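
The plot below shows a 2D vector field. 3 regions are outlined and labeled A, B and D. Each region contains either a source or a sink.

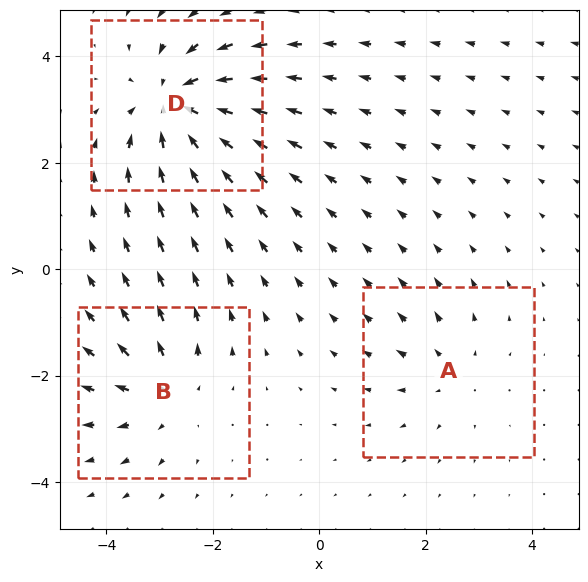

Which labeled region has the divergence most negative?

Divergence at each region's feature centre — A: about +2, B: about +3, D: about -5. Region D is most negative.

D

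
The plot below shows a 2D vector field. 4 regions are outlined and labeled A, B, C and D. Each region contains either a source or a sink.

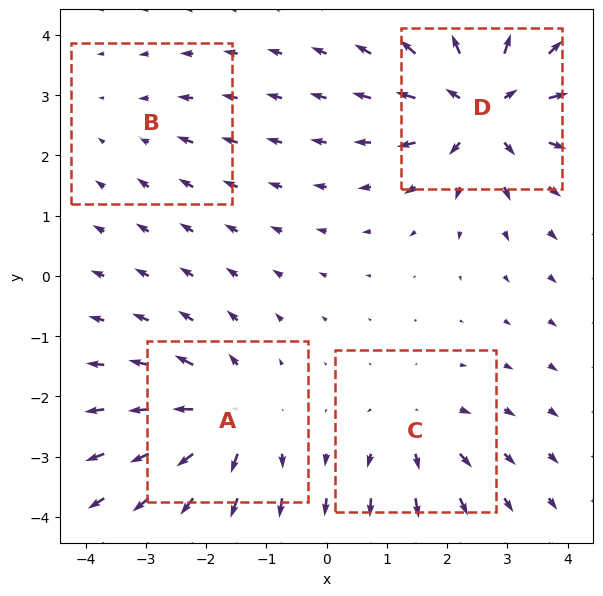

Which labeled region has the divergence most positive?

D

Divergence at each region's feature centre — A: about +6, B: about -2, C: about +4, D: about +7. Region D is most positive.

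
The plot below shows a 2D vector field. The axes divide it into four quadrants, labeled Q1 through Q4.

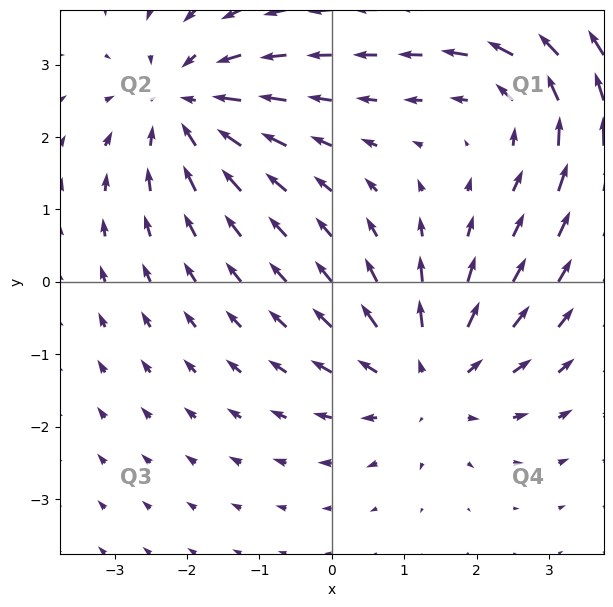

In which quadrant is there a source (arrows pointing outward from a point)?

Q4

The source sits at approximately (1.3, -1.3), which lies in quadrant Q4. The divergence there is about +4, positive as expected for a source.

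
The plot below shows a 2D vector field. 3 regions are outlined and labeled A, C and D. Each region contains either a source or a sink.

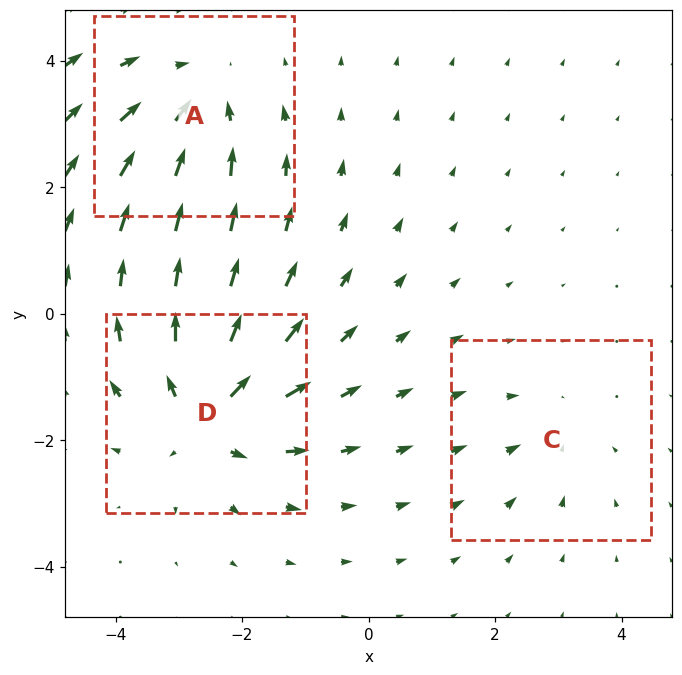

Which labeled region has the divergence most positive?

Divergence at each region's feature centre — A: about -4, C: about -2, D: about +5. Region D is most positive.

D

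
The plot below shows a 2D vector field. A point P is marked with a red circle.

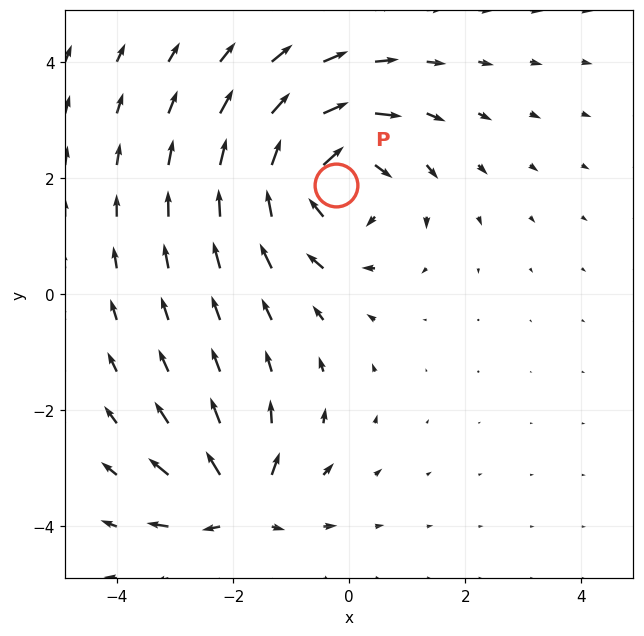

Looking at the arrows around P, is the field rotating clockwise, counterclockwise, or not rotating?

clockwise

Near P at (-0.2, 1.9) the arrows circulate clockwise. The curl (z-component) there is about -4; negative curl means clockwise rotation.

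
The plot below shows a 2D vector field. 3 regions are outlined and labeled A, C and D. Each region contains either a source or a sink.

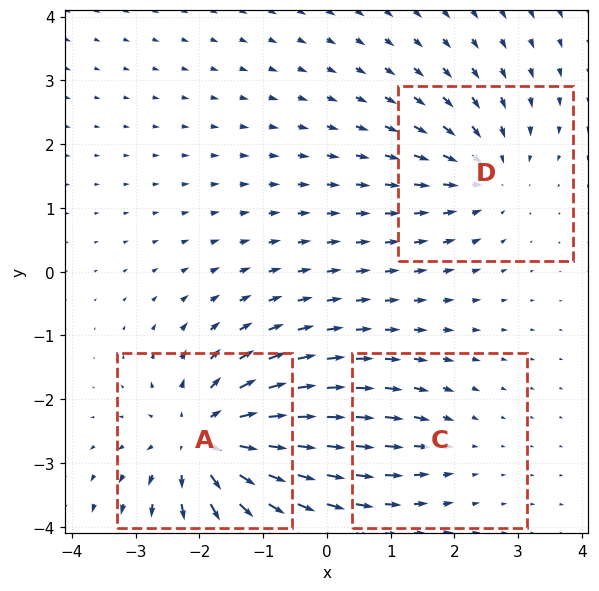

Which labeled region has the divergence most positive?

A

Divergence at each region's feature centre — A: about +5, C: about -2, D: about -3. Region A is most positive.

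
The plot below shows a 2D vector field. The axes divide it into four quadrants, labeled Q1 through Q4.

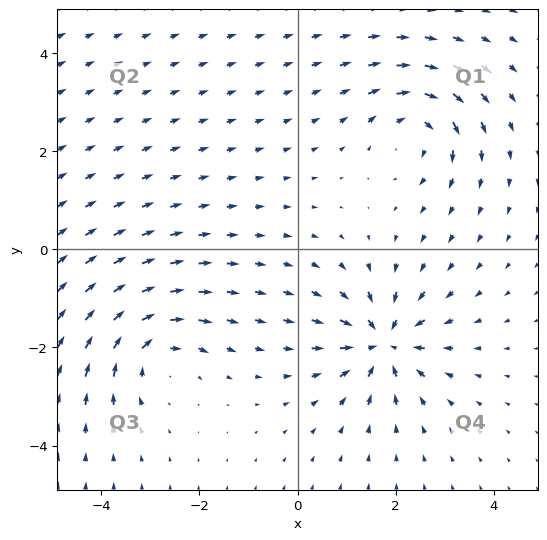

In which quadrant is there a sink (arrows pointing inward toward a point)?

Q4

The sink sits at approximately (1.8, -1.9), which lies in quadrant Q4. The divergence there is about -5, negative as expected for a sink.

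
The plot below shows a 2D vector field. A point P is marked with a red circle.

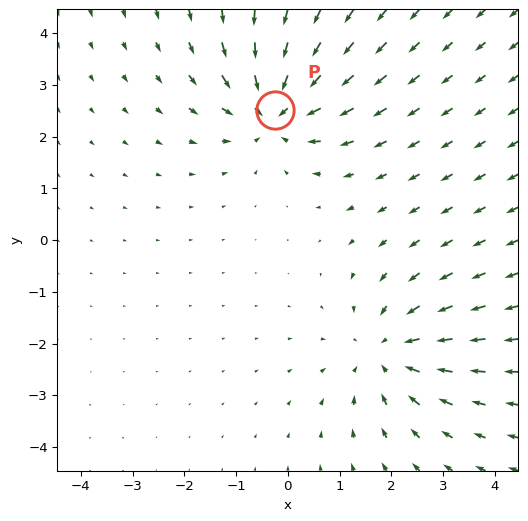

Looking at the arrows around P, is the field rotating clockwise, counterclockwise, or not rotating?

not rotating

Near P at (-0.2, 2.5) the arrows show no circulation. The curl there is ≈0.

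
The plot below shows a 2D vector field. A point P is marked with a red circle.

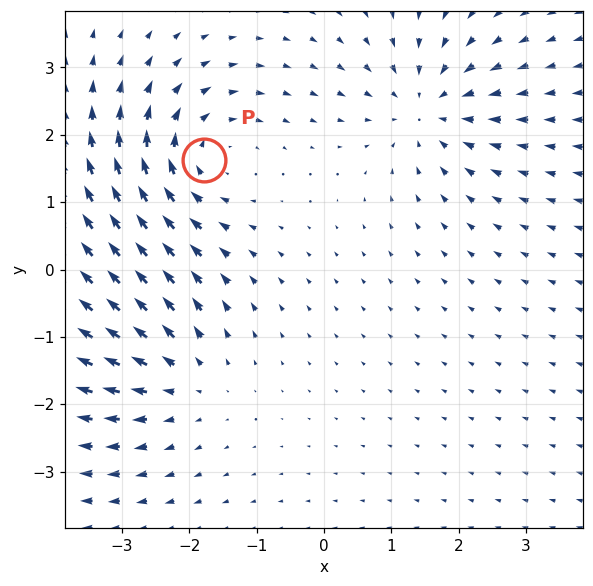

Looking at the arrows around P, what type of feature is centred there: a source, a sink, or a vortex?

vortex

At P (-1.8, 1.6) the arrows circulate clockwise. Divergence ≈0, curl about -3 — near-zero divergence with nonzero curl is a vortex.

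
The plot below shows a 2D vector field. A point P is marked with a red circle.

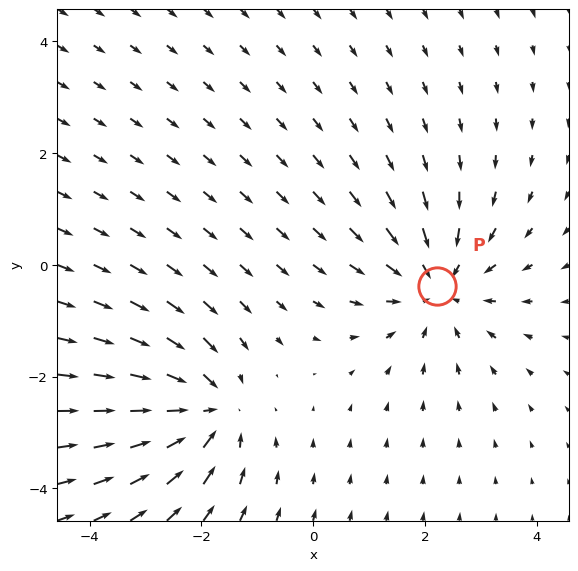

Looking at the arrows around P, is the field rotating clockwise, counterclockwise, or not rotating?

Near P at (2.2, -0.4) the arrows show no circulation. The curl there is ≈0.

not rotating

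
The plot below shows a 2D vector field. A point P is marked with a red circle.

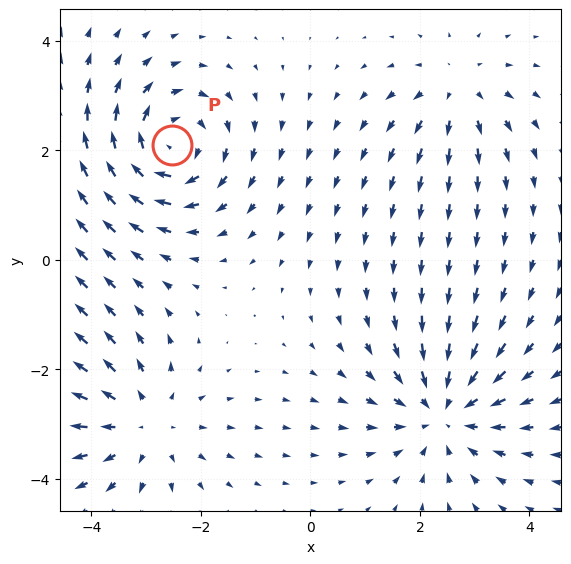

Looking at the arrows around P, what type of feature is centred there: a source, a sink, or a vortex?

At P (-2.5, 2.1) the arrows circulate clockwise. Divergence ≈0, curl about -5 — near-zero divergence with nonzero curl is a vortex.

vortex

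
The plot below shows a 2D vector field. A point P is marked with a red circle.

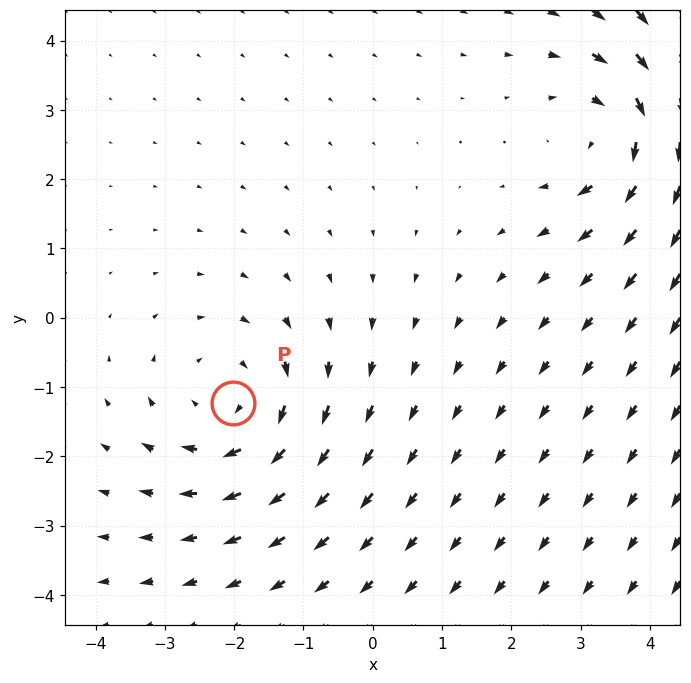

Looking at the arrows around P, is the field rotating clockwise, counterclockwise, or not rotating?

Near P at (-2.0, -1.2) the arrows circulate clockwise. The curl (z-component) there is about -3; negative curl means clockwise rotation.

clockwise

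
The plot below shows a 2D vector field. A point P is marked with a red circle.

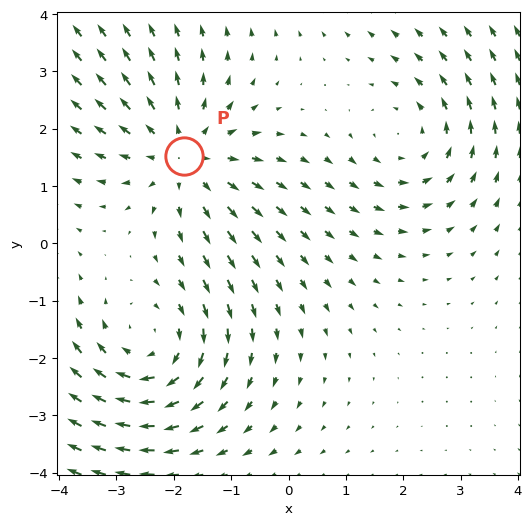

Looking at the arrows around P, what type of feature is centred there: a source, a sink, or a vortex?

source

At P (-1.8, 1.5) the arrows spread outward. Divergence about +3, curl ≈0 — positive divergence with near-zero curl is a source.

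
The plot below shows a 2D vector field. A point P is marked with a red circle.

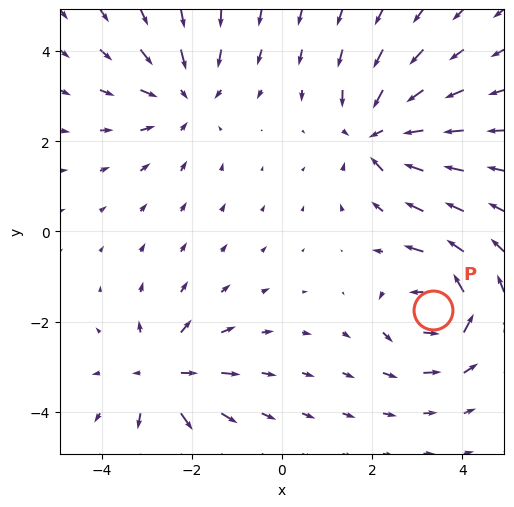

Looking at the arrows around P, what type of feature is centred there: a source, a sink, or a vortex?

At P (3.3, -1.7) the arrows circulate counterclockwise. Divergence ≈0, curl about +6 — near-zero divergence with nonzero curl is a vortex.

vortex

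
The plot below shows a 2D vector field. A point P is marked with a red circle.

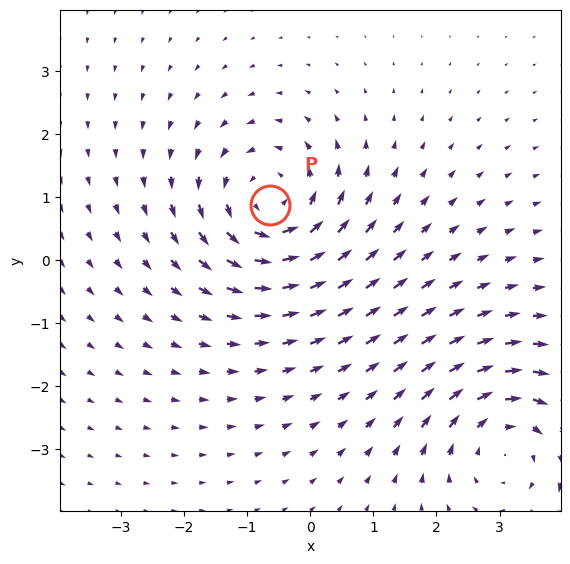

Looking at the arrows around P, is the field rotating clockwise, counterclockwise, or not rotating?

Near P at (-0.6, 0.9) the arrows circulate counterclockwise. The curl (z-component) there is about +5; positive curl means counterclockwise rotation.

counterclockwise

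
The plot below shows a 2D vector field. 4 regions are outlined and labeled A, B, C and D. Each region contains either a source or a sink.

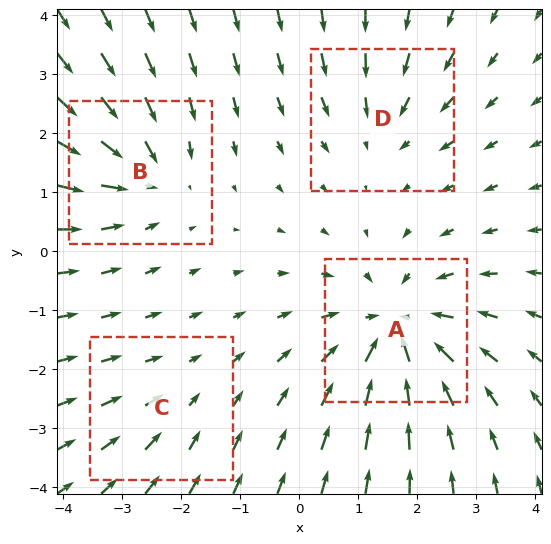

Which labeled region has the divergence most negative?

Divergence at each region's feature centre — A: about -6, B: about -4, C: about -2, D: about -3. Region A is most negative.

A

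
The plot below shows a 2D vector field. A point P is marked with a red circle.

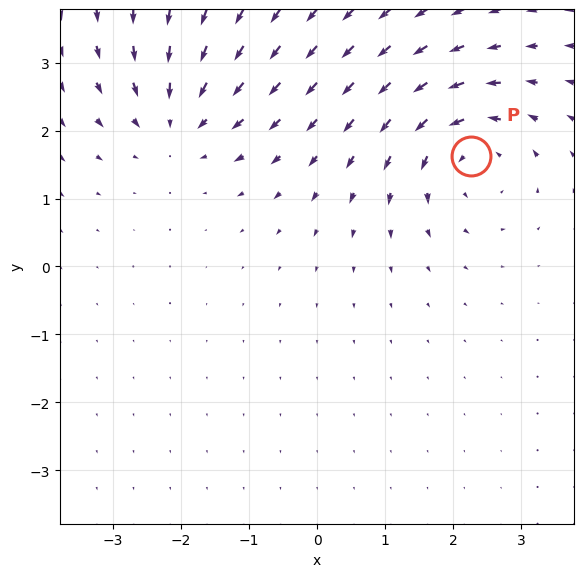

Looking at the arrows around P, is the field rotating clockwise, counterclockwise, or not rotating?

Near P at (2.3, 1.6) the arrows circulate counterclockwise. The curl (z-component) there is about +5; positive curl means counterclockwise rotation.

counterclockwise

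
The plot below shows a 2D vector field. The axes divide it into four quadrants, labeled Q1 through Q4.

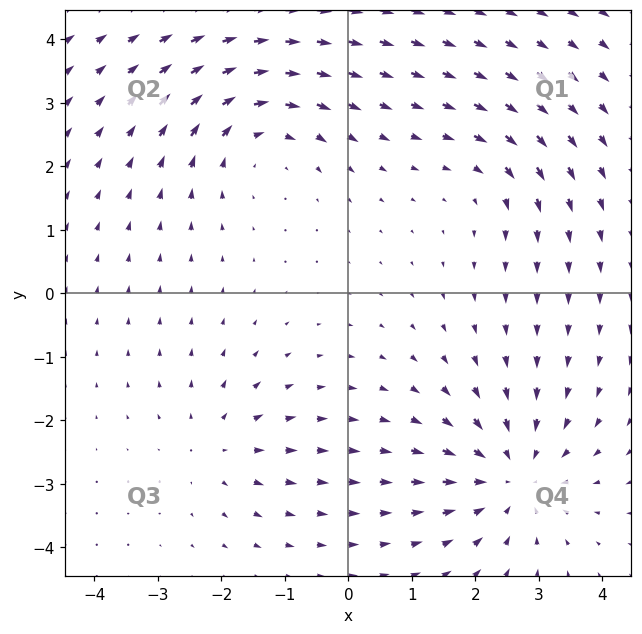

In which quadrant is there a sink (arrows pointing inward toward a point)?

Q4

The sink sits at approximately (2.6, -2.9), which lies in quadrant Q4. The divergence there is about -4, negative as expected for a sink.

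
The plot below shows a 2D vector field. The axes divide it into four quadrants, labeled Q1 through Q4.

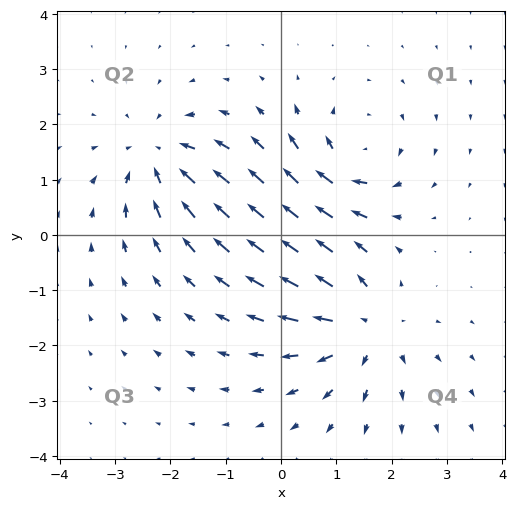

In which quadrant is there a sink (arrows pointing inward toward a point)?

Q2

The sink sits at approximately (-2.2, 1.4), which lies in quadrant Q2. The divergence there is about -5, negative as expected for a sink.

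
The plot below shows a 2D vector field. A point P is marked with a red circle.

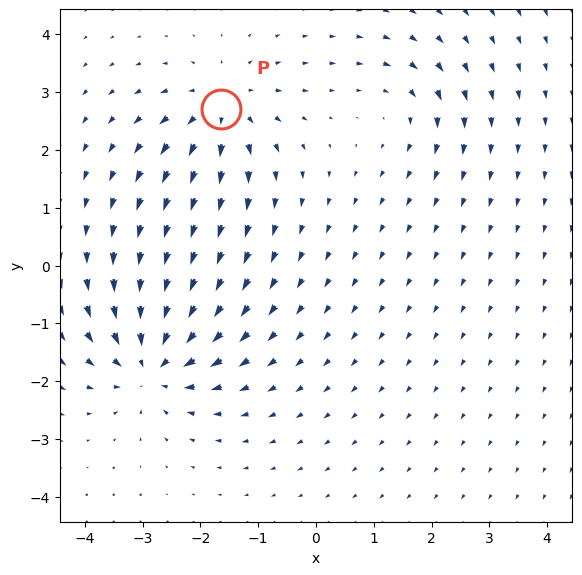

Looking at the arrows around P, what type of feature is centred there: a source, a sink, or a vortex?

source

At P (-1.6, 2.7) the arrows spread outward. Divergence about +4, curl ≈0 — positive divergence with near-zero curl is a source.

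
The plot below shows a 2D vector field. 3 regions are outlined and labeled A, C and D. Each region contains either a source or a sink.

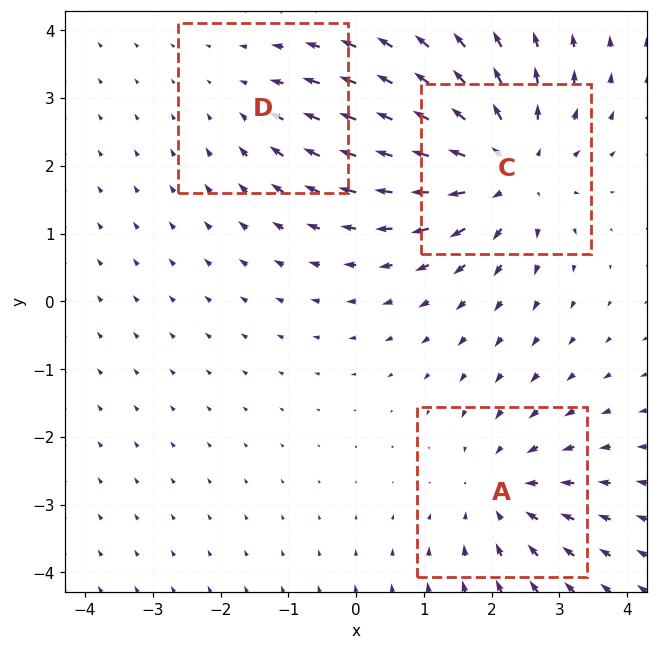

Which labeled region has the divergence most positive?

Divergence at each region's feature centre — A: about -3, C: about +5, D: about -2. Region C is most positive.

C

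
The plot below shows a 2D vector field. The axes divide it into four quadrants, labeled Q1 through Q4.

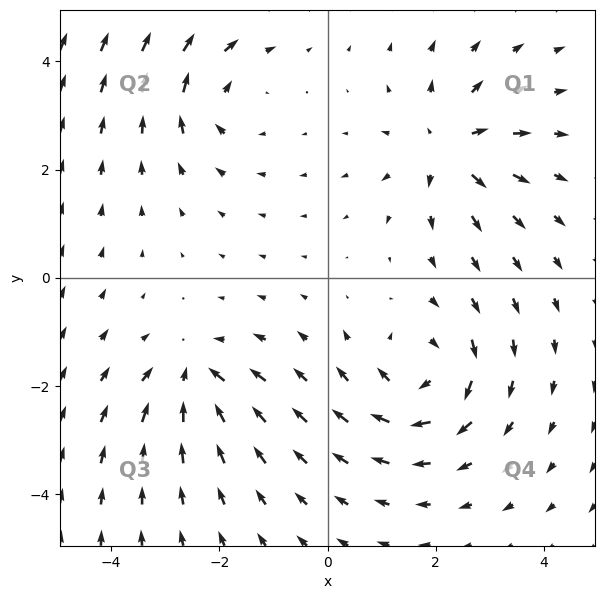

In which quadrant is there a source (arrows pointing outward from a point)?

The source sits at approximately (2.2, 2.4), which lies in quadrant Q1. The divergence there is about +5, positive as expected for a source.

Q1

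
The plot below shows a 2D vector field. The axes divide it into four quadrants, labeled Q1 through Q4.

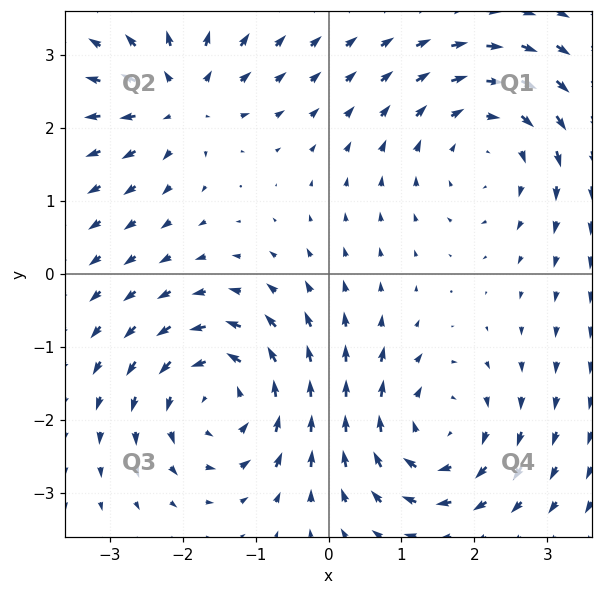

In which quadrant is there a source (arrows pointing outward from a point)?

The source sits at approximately (-2.0, 2.4), which lies in quadrant Q2. The divergence there is about +4, positive as expected for a source.

Q2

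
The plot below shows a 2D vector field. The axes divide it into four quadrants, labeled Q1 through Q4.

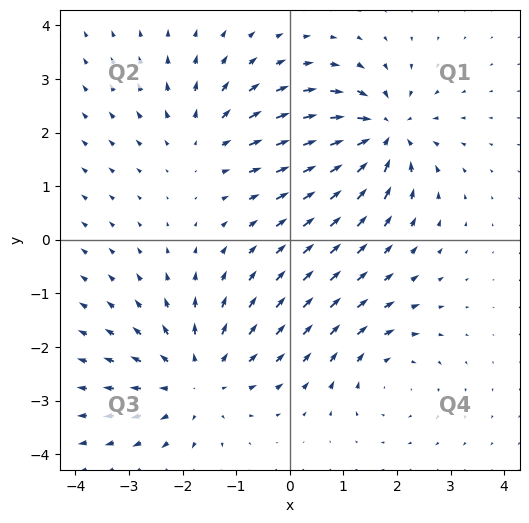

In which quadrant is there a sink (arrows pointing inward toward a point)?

Q1

The sink sits at approximately (1.7, 2.0), which lies in quadrant Q1. The divergence there is about -6, negative as expected for a sink.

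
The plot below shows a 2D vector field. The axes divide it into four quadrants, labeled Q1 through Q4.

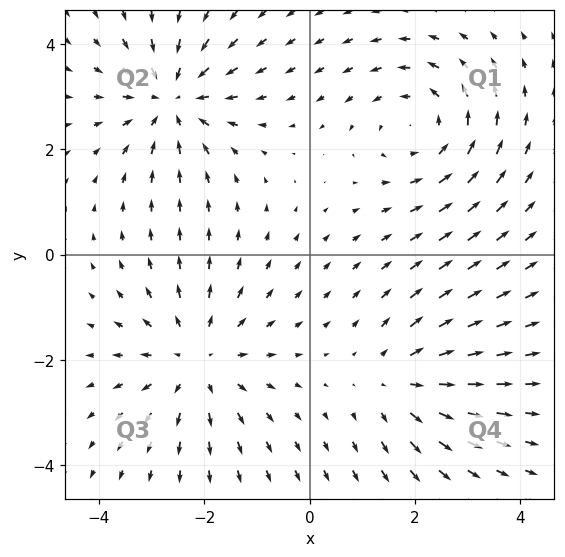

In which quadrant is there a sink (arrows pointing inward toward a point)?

The sink sits at approximately (-2.6, 2.9), which lies in quadrant Q2. The divergence there is about -5, negative as expected for a sink.

Q2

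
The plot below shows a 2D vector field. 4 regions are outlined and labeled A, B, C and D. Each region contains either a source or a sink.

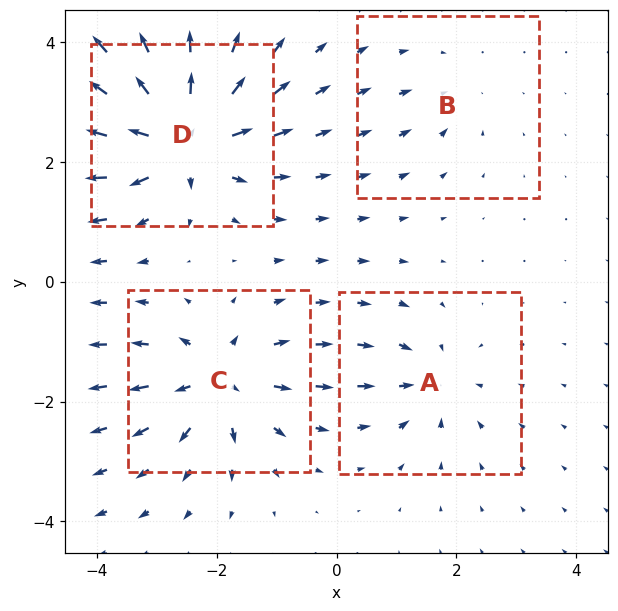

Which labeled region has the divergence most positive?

Divergence at each region's feature centre — A: about -4, B: about -2, C: about +6, D: about +9. Region D is most positive.

D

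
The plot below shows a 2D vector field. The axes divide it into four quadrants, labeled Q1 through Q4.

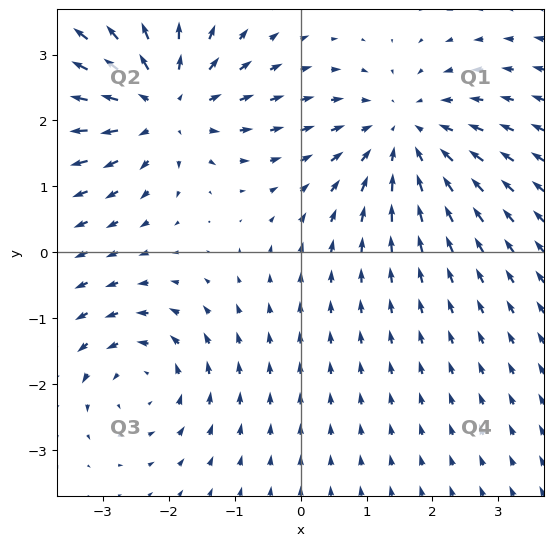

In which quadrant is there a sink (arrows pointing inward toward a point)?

The sink sits at approximately (1.6, 1.8), which lies in quadrant Q1. The divergence there is about -4, negative as expected for a sink.

Q1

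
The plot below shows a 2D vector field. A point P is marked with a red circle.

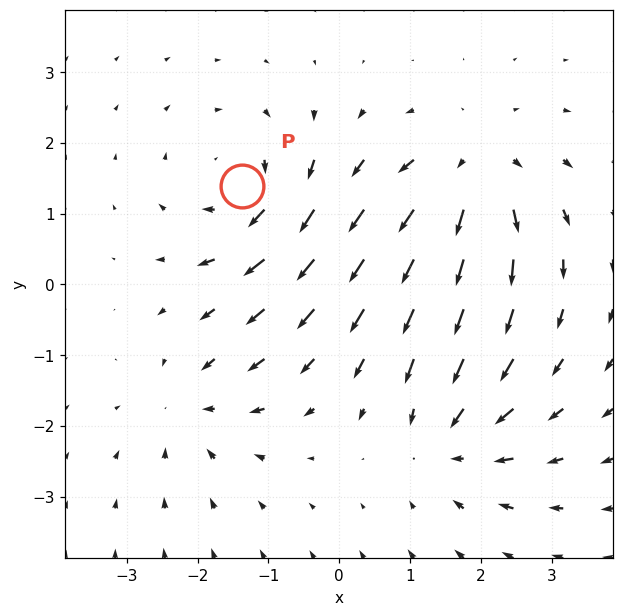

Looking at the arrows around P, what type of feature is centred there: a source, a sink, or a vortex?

vortex

At P (-1.4, 1.4) the arrows circulate clockwise. Divergence ≈0, curl about -5 — near-zero divergence with nonzero curl is a vortex.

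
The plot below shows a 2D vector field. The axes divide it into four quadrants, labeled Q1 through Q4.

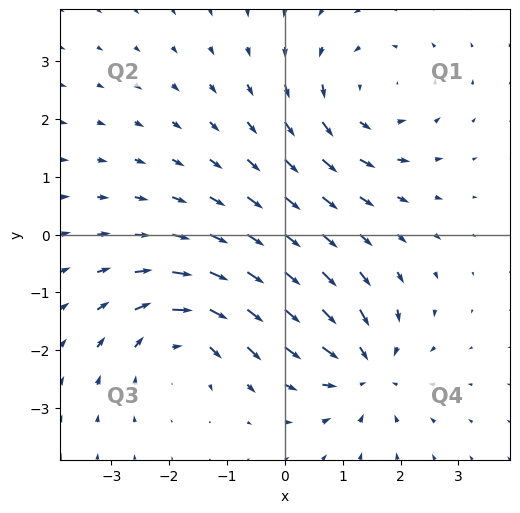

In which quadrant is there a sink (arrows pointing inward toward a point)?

Q4

The sink sits at approximately (1.4, -2.3), which lies in quadrant Q4. The divergence there is about -5, negative as expected for a sink.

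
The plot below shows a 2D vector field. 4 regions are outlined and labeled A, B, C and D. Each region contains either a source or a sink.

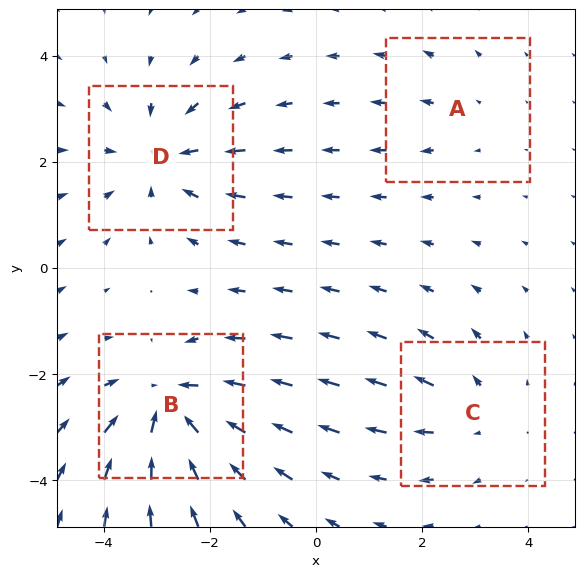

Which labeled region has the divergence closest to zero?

A

Divergence at each region's feature centre — A: about +2, B: about -6, C: about +3, D: about -4. Region A is closest to zero.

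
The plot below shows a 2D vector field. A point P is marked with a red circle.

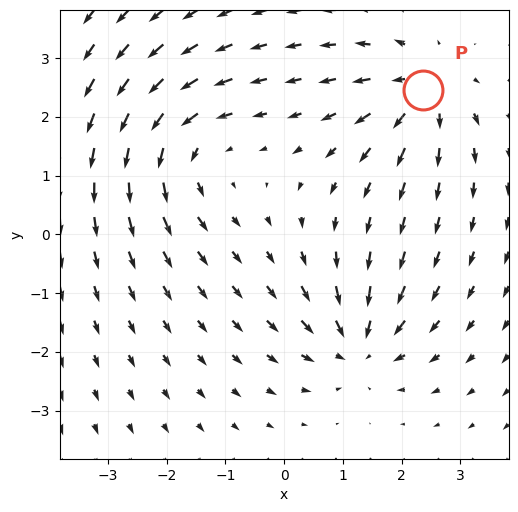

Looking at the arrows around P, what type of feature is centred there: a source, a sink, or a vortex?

source

At P (2.4, 2.5) the arrows spread outward. Divergence about +3, curl ≈0 — positive divergence with near-zero curl is a source.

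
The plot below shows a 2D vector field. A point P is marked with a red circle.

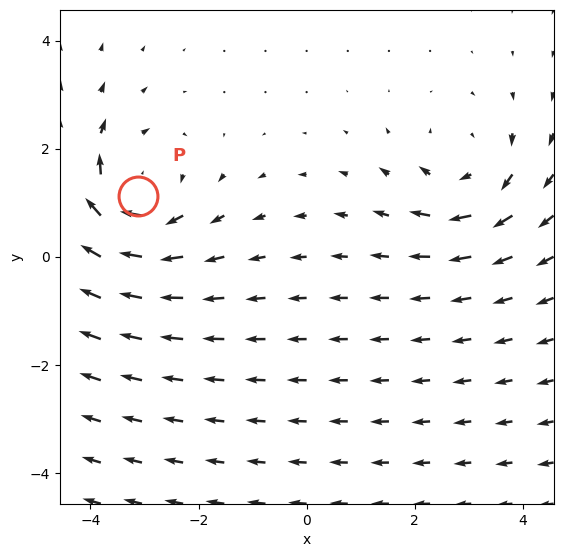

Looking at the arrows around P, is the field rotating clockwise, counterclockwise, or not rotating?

clockwise

Near P at (-3.1, 1.1) the arrows circulate clockwise. The curl (z-component) there is about -4; negative curl means clockwise rotation.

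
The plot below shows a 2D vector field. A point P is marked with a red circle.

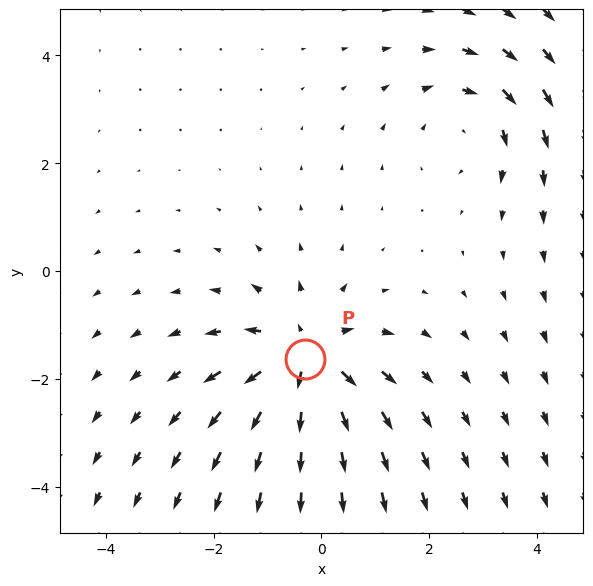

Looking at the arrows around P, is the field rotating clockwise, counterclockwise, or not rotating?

Near P at (-0.3, -1.6) the arrows show no circulation. The curl there is ≈0.

not rotating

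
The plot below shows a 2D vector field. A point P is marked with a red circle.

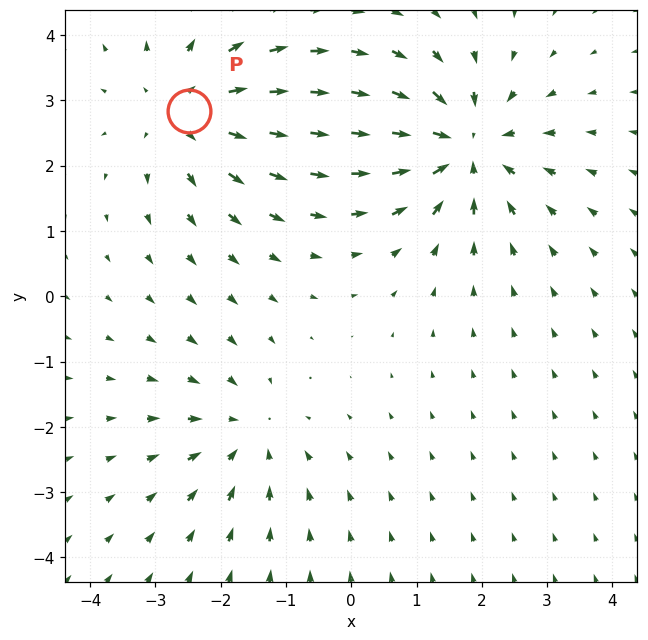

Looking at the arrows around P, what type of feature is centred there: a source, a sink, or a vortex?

At P (-2.5, 2.8) the arrows spread outward. Divergence about +3, curl ≈0 — positive divergence with near-zero curl is a source.

source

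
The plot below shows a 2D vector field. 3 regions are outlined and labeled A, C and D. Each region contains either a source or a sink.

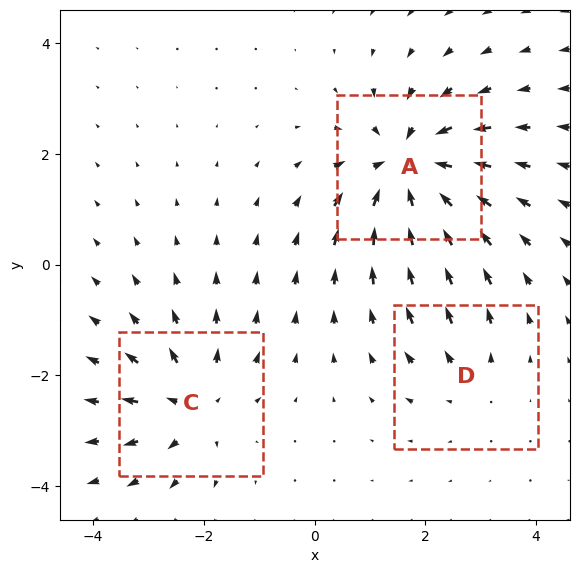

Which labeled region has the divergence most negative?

Divergence at each region's feature centre — A: about -6, C: about +4, D: about +2. Region A is most negative.

A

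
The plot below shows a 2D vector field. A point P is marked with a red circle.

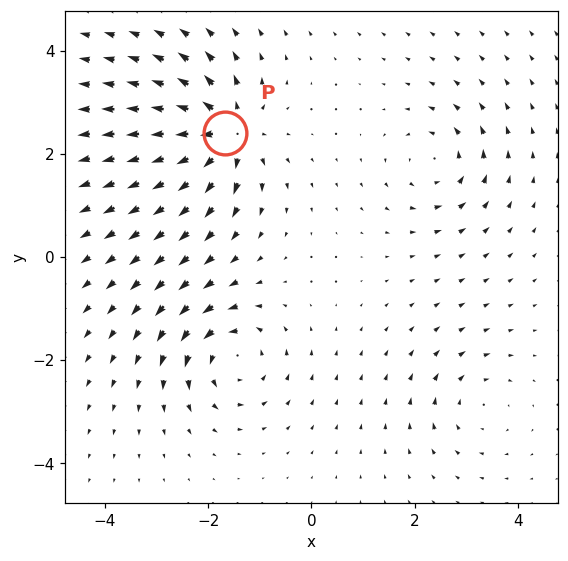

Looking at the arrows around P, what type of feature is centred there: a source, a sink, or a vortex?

source

At P (-1.7, 2.4) the arrows spread outward. Divergence about +7, curl ≈0 — positive divergence with near-zero curl is a source.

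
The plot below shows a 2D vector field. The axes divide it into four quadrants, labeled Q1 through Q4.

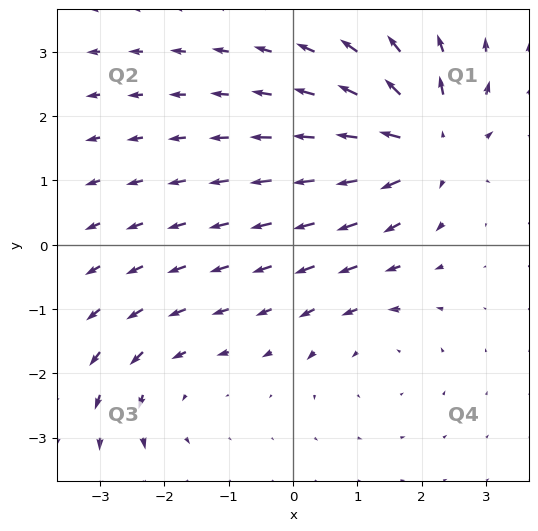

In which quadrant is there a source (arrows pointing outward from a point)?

Q1

The source sits at approximately (2.1, 1.6), which lies in quadrant Q1. The divergence there is about +5, positive as expected for a source.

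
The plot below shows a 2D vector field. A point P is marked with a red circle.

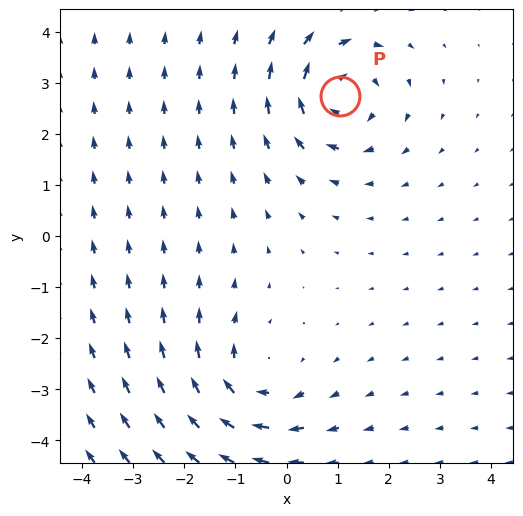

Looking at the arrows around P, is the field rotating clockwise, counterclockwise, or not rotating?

Near P at (1.1, 2.7) the arrows circulate clockwise. The curl (z-component) there is about -5; negative curl means clockwise rotation.

clockwise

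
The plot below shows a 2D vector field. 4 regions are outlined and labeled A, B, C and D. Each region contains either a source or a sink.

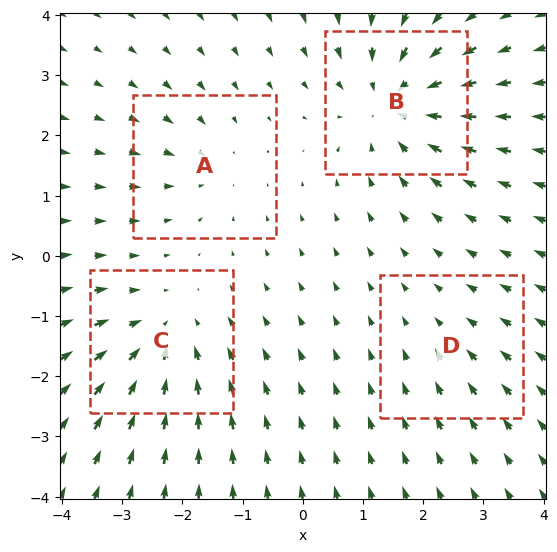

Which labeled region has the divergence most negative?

Divergence at each region's feature centre — A: about -3, B: about -6, C: about -5, D: about -2. Region B is most negative.

B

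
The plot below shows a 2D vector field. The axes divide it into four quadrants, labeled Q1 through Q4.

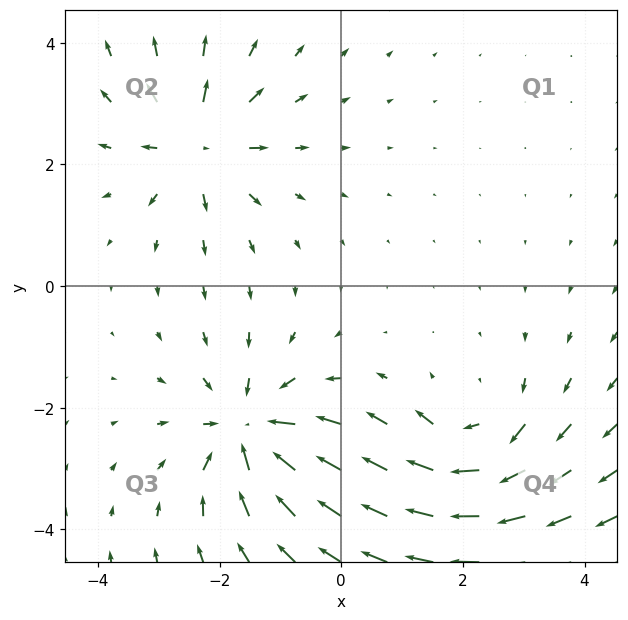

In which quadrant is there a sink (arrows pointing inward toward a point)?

Q3

The sink sits at approximately (-1.5, -2.4), which lies in quadrant Q3. The divergence there is about -5, negative as expected for a sink.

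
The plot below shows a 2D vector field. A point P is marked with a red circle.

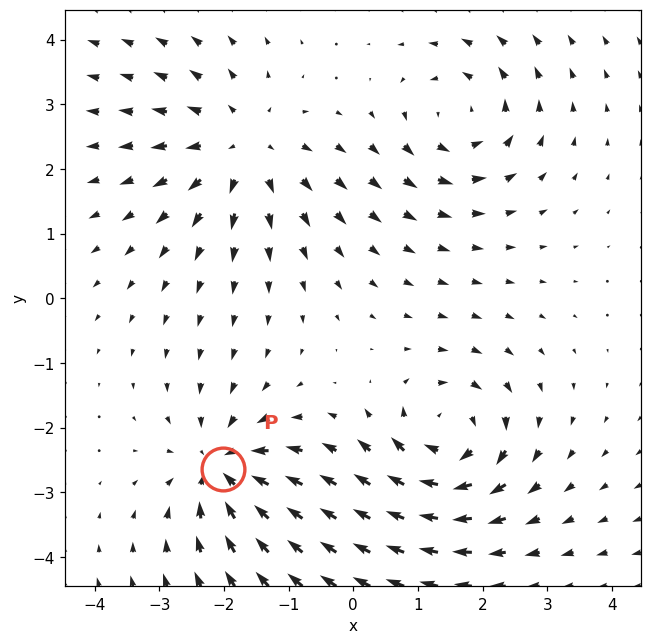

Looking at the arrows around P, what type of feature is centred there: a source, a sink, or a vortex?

sink

At P (-2.0, -2.6) the arrows converge inward. Divergence about -5, curl ≈0 — negative divergence with near-zero curl is a sink.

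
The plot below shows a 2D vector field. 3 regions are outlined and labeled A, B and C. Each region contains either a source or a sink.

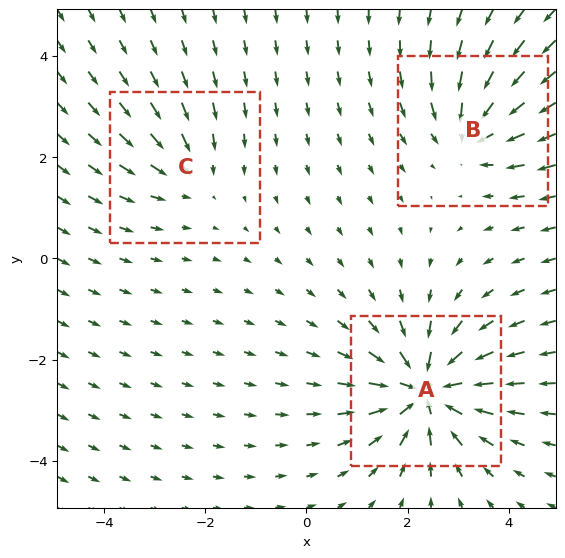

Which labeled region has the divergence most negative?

A

Divergence at each region's feature centre — A: about -5, B: about -3, C: about -2. Region A is most negative.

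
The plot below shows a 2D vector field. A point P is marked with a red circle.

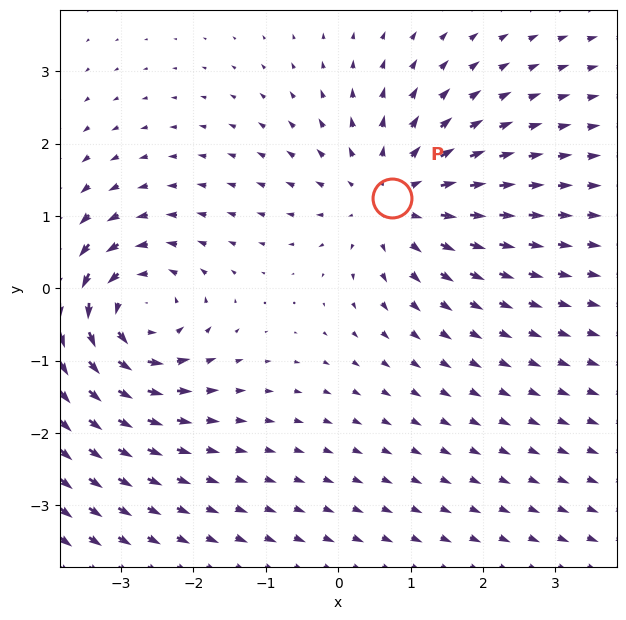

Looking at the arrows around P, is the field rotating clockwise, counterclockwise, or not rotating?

not rotating

Near P at (0.7, 1.2) the arrows show no circulation. The curl there is ≈0.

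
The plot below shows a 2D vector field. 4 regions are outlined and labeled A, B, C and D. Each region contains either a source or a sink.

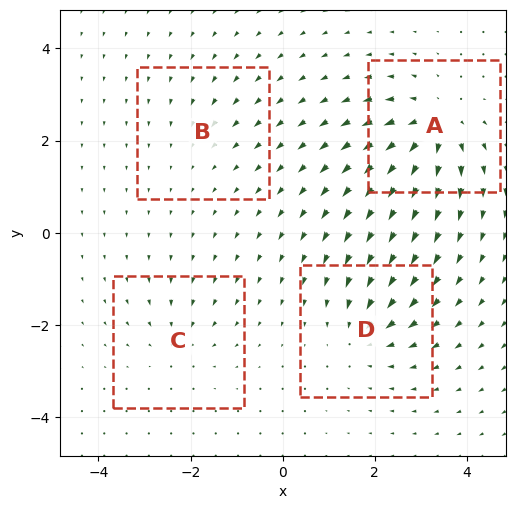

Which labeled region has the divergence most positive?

Divergence at each region's feature centre — A: about +7, B: about -2, C: about -4, D: about -5. Region A is most positive.

A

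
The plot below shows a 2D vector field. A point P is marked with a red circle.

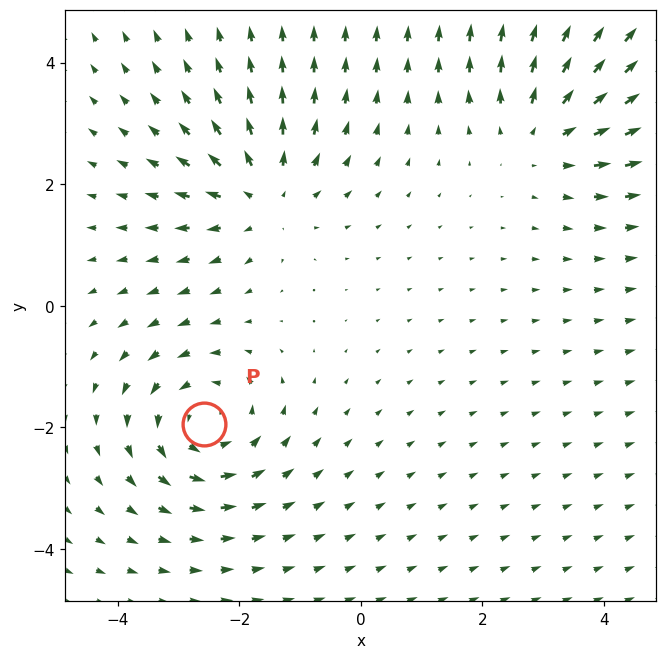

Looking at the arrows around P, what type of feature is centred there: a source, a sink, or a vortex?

At P (-2.6, -1.9) the arrows circulate counterclockwise. Divergence ≈0, curl about +4 — near-zero divergence with nonzero curl is a vortex.

vortex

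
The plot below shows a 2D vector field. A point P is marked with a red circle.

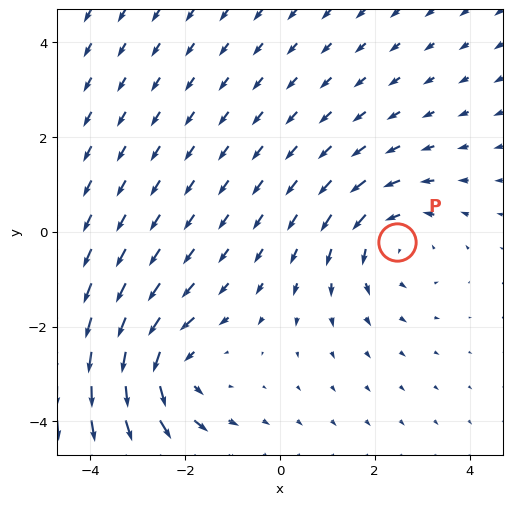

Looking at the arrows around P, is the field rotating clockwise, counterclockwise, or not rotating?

Near P at (2.5, -0.2) the arrows circulate counterclockwise. The curl (z-component) there is about +2; positive curl means counterclockwise rotation.

counterclockwise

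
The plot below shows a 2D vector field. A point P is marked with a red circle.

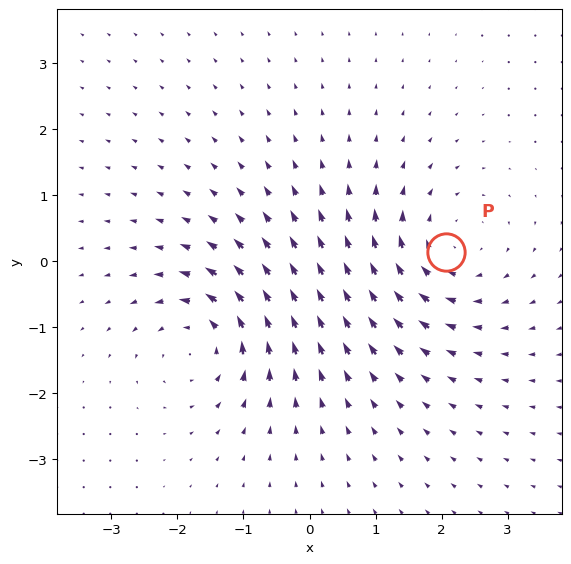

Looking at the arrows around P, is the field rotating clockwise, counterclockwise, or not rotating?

Near P at (2.1, 0.1) the arrows circulate clockwise. The curl (z-component) there is about -4; negative curl means clockwise rotation.

clockwise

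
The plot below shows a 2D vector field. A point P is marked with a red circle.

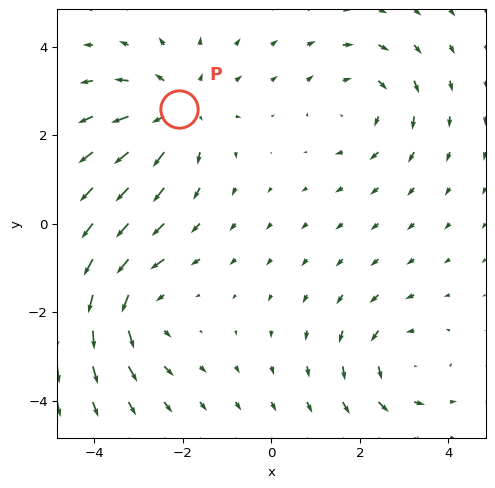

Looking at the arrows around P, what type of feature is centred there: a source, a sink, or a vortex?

source

At P (-2.1, 2.6) the arrows spread outward. Divergence about +4, curl ≈0 — positive divergence with near-zero curl is a source.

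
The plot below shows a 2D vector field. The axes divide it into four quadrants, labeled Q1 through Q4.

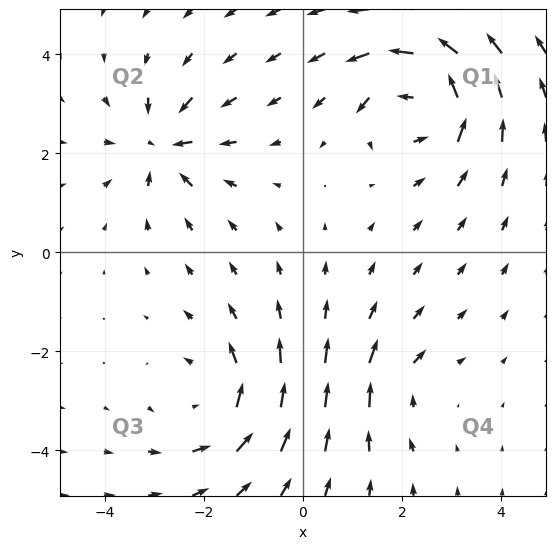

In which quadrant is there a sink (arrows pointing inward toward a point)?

The sink sits at approximately (-2.8, 2.2), which lies in quadrant Q2. The divergence there is about -5, negative as expected for a sink.

Q2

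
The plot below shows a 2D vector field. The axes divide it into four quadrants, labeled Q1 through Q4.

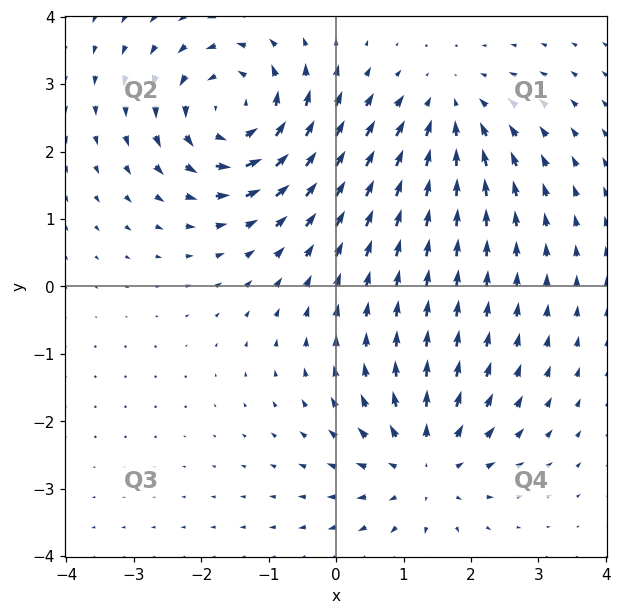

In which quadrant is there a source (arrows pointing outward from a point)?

Q4

The source sits at approximately (1.3, -2.6), which lies in quadrant Q4. The divergence there is about +4, positive as expected for a source.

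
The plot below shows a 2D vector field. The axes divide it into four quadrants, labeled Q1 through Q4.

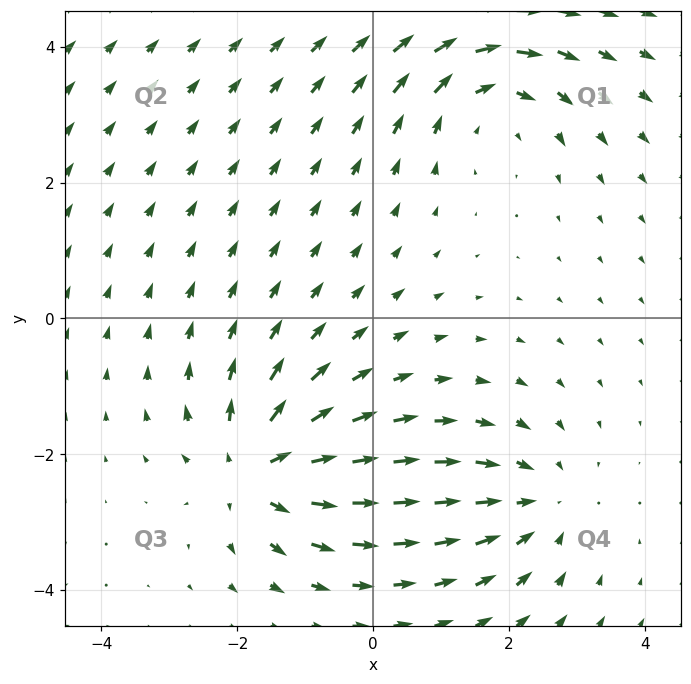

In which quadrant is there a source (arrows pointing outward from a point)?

The source sits at approximately (-1.7, -2.2), which lies in quadrant Q3. The divergence there is about +5, positive as expected for a source.

Q3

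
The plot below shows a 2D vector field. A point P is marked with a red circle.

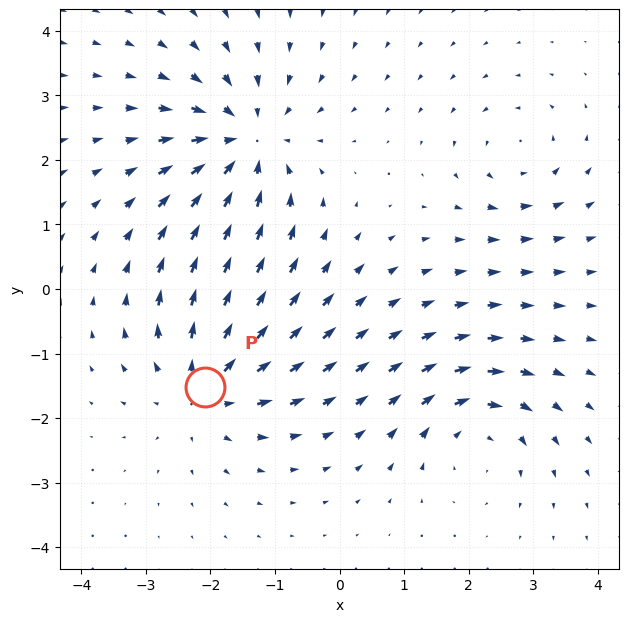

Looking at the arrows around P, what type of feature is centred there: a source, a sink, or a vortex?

source

At P (-2.1, -1.5) the arrows spread outward. Divergence about +4, curl ≈0 — positive divergence with near-zero curl is a source.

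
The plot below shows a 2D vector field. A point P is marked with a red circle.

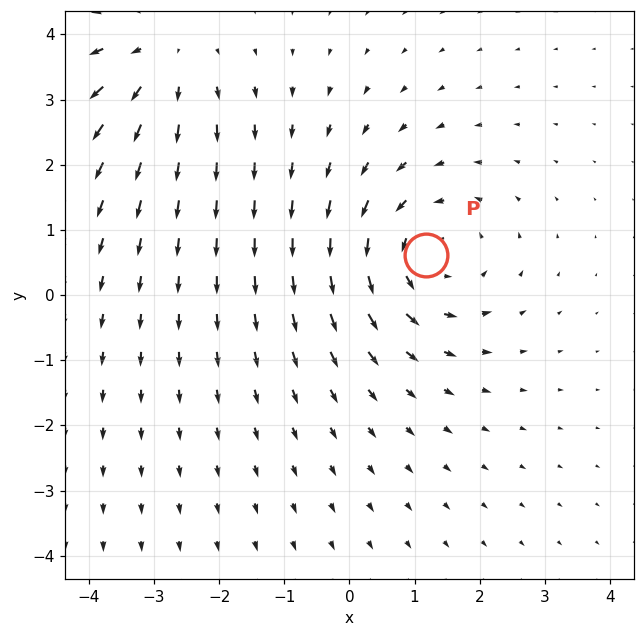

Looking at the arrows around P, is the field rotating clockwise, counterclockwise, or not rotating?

Near P at (1.2, 0.6) the arrows circulate counterclockwise. The curl (z-component) there is about +4; positive curl means counterclockwise rotation.

counterclockwise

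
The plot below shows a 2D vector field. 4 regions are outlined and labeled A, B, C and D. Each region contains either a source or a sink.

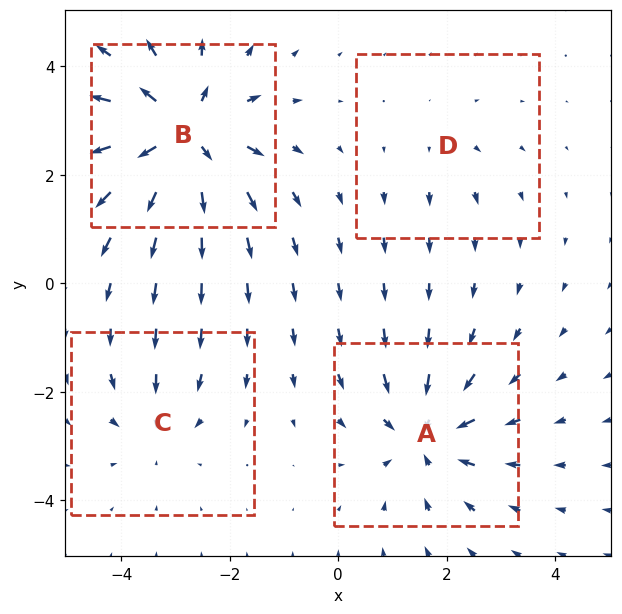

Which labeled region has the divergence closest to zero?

Divergence at each region's feature centre — A: about -5, B: about +8, C: about -3, D: about +2. Region D is closest to zero.

D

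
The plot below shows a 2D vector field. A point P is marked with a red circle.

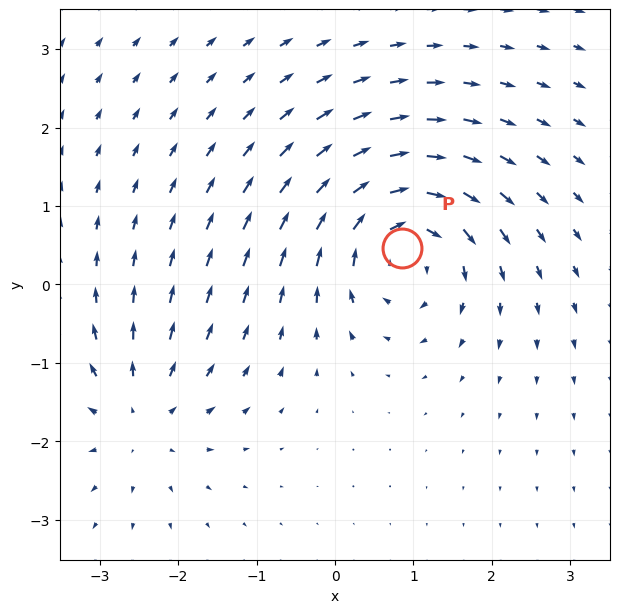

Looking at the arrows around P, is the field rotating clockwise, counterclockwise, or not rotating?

clockwise

Near P at (0.9, 0.5) the arrows circulate clockwise. The curl (z-component) there is about -5; negative curl means clockwise rotation.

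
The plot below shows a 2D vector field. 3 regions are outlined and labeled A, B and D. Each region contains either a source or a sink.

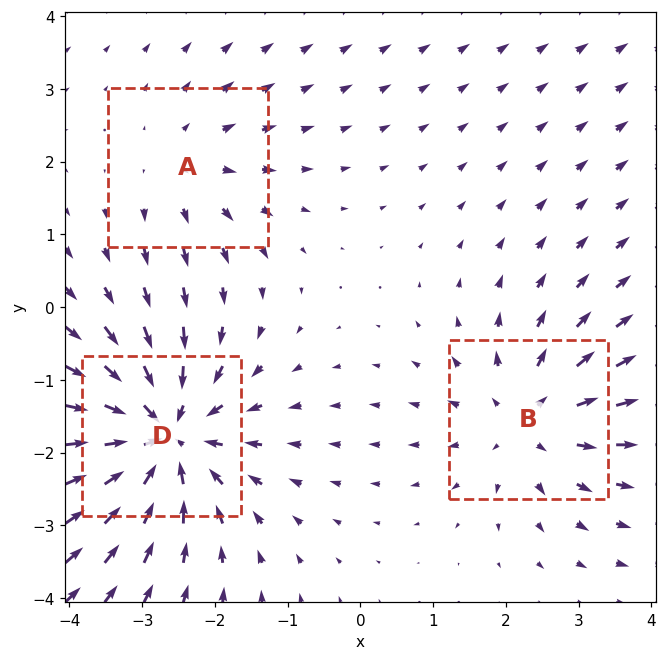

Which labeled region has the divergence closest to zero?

Divergence at each region's feature centre — A: about +2, B: about +3, D: about -5. Region A is closest to zero.

A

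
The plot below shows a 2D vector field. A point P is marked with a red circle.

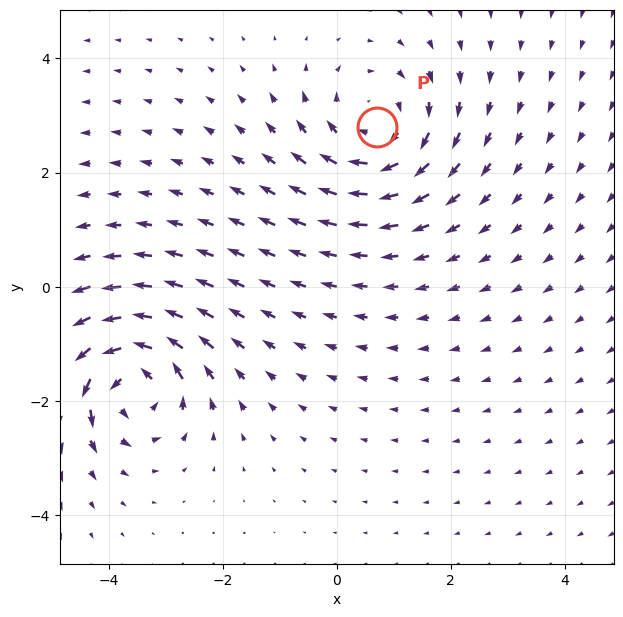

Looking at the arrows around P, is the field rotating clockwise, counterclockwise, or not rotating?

Near P at (0.7, 2.8) the arrows circulate clockwise. The curl (z-component) there is about -4; negative curl means clockwise rotation.

clockwise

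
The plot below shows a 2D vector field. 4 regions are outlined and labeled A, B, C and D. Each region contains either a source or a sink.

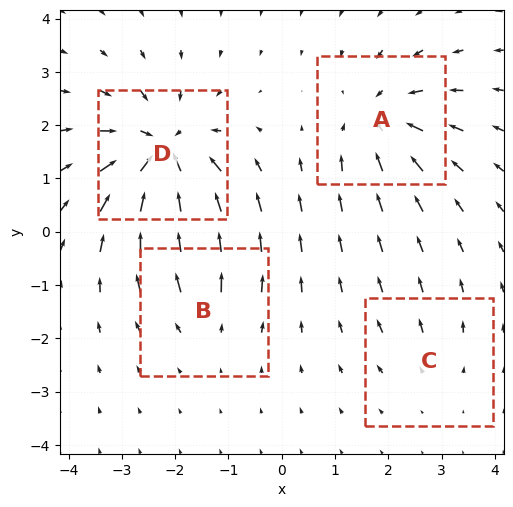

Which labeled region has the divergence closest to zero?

Divergence at each region's feature centre — A: about -5, B: about +3, C: about +2, D: about -8. Region C is closest to zero.

C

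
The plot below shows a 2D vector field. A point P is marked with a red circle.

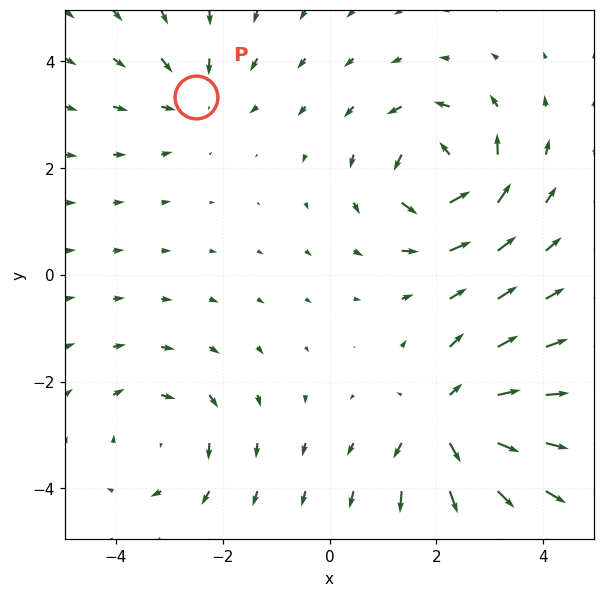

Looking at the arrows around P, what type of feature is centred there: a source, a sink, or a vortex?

At P (-2.5, 3.3) the arrows converge inward. Divergence about -3, curl ≈0 — negative divergence with near-zero curl is a sink.

sink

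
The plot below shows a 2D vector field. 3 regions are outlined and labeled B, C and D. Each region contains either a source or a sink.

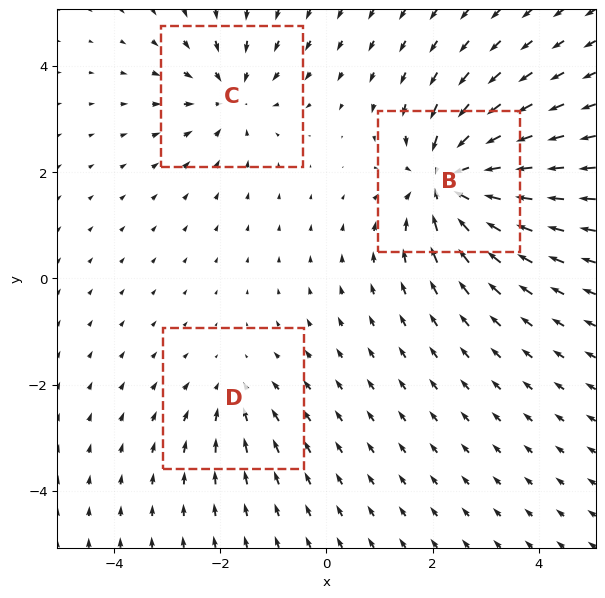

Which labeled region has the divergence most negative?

Divergence at each region's feature centre — B: about -6, C: about -3, D: about -2. Region B is most negative.

B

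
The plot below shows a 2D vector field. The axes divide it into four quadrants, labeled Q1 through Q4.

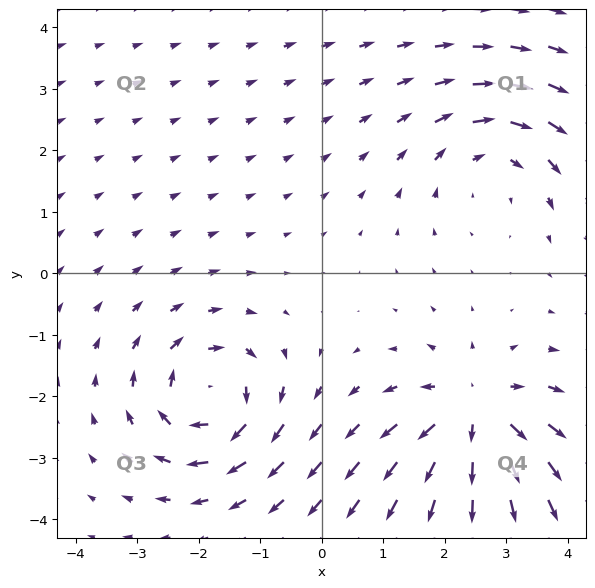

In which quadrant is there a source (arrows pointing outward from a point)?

Q4

The source sits at approximately (2.5, -2.3), which lies in quadrant Q4. The divergence there is about +5, positive as expected for a source.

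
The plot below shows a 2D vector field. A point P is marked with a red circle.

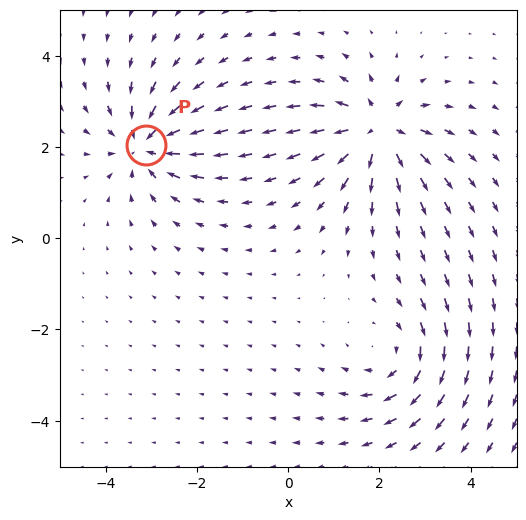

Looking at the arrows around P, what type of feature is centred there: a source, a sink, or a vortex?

sink

At P (-3.1, 2.0) the arrows converge inward. Divergence about -5, curl ≈0 — negative divergence with near-zero curl is a sink.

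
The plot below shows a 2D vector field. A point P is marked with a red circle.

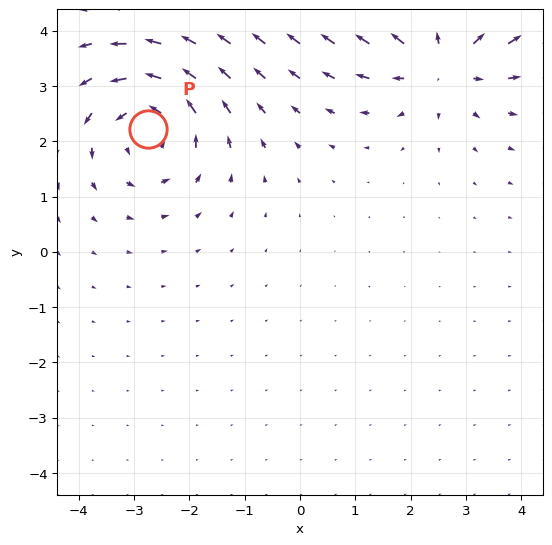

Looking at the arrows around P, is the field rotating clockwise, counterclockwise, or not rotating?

Near P at (-2.7, 2.2) the arrows circulate counterclockwise. The curl (z-component) there is about +5; positive curl means counterclockwise rotation.

counterclockwise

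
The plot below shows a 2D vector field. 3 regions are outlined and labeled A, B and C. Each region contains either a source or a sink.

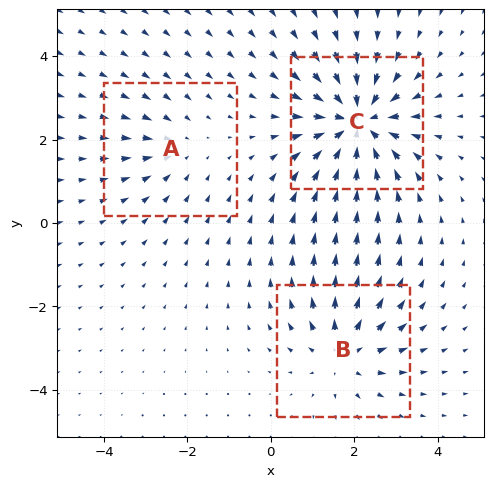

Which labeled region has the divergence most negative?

Divergence at each region's feature centre — A: about -2, B: about +3, C: about -5. Region C is most negative.

C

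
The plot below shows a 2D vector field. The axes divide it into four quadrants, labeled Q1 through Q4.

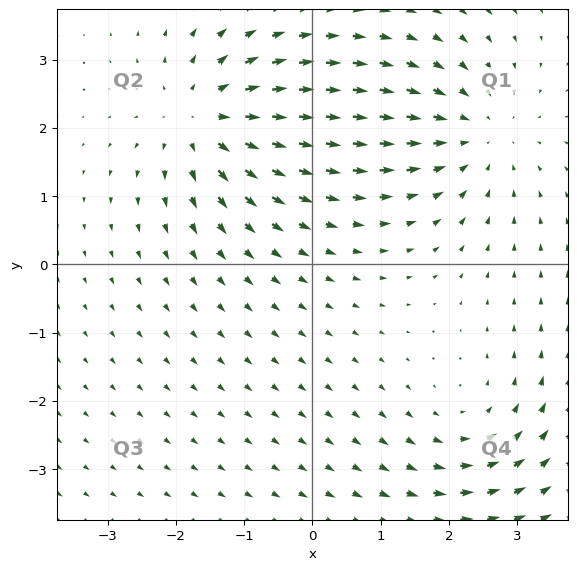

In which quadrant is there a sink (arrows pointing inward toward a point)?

The sink sits at approximately (2.4, 1.9), which lies in quadrant Q1. The divergence there is about -3, negative as expected for a sink.

Q1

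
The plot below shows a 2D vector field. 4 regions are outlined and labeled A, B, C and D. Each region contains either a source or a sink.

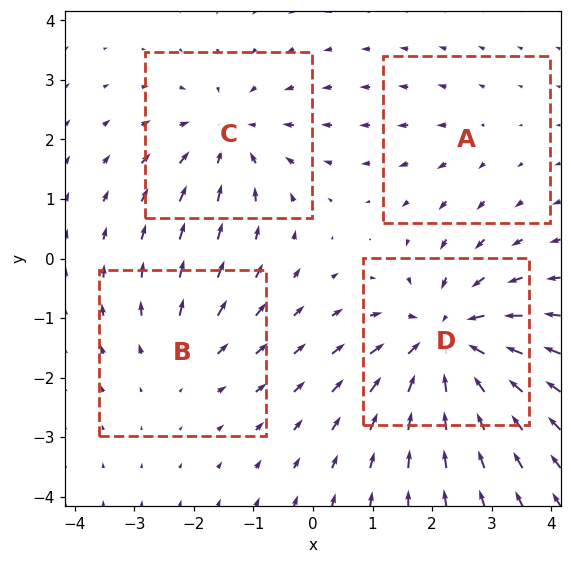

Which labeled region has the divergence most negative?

D

Divergence at each region's feature centre — A: about +2, B: about +3, C: about -4, D: about -6. Region D is most negative.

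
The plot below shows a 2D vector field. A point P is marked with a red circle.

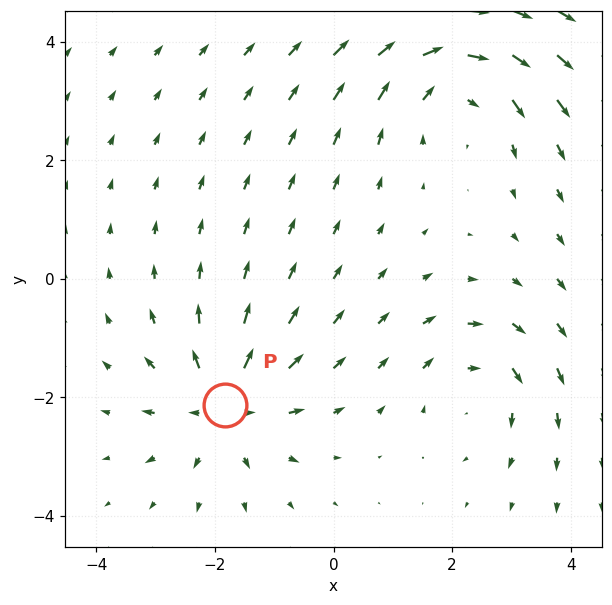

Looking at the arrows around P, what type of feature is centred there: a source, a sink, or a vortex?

source

At P (-1.8, -2.1) the arrows spread outward. Divergence about +4, curl ≈0 — positive divergence with near-zero curl is a source.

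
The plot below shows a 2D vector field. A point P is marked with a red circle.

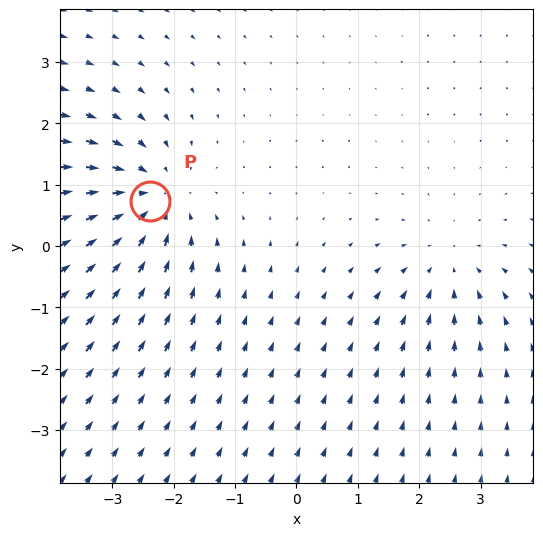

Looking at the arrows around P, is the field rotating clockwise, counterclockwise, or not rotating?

Near P at (-2.4, 0.7) the arrows show no circulation. The curl there is ≈0.

not rotating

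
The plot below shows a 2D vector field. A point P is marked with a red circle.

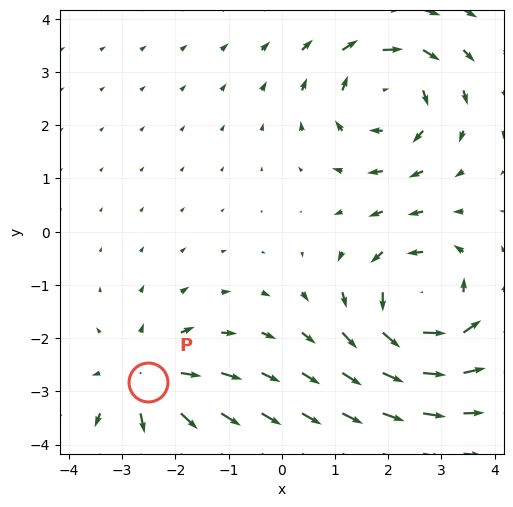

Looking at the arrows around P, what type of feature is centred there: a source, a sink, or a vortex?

source

At P (-2.5, -2.8) the arrows spread outward. Divergence about +4, curl ≈0 — positive divergence with near-zero curl is a source.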